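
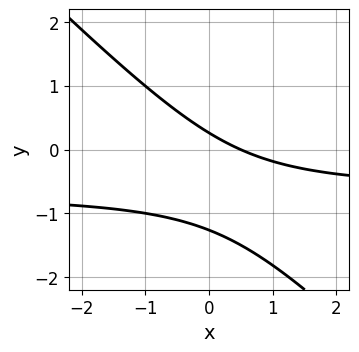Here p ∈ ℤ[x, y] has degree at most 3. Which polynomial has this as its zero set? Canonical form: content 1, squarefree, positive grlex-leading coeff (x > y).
1. The degree is 2 — the shape is more complex than any degree-1 curve.
2. Matching integer coefficients to the picture gives p.

3*x*y + 3*y^2 + 2*x + 3*y - 1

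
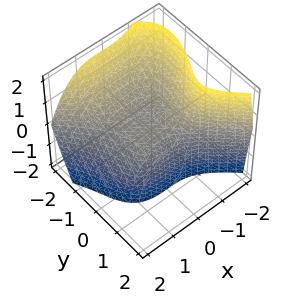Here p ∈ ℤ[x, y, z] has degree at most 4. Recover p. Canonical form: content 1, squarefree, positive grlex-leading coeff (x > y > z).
2*x^3 + 2*y^3 + y^2 - 3*y*z + 3*z

(a) deg p = 3.
(b) Checking where it meets the axes: it meets the z-axis at z = 0 (among the integer gridlines); one y-axis crossing is at y = 0; it crosses the x-axis at the gridline x = 0.
(c) Matching integer coefficients to the picture gives p.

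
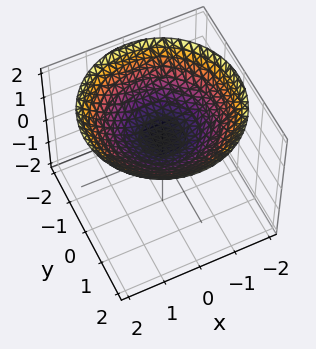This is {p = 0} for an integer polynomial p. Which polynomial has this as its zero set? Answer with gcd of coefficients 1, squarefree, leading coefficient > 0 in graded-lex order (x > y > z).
deg p = 2. A generic line meets the surface in up to 2 points.
Symmetry: the z-axis is an axis of rotation, so x and y enter only as x² + y².
From the visible intercepts: no y-intercept at any integer in the box; the surface avoids every integer x-axis point in the box; a circular section at z = 1 has radius exactly 1.
Fitting integer coefficients to these (and the overall shape) gives p.

x^2 + y^2 - 3*z + 2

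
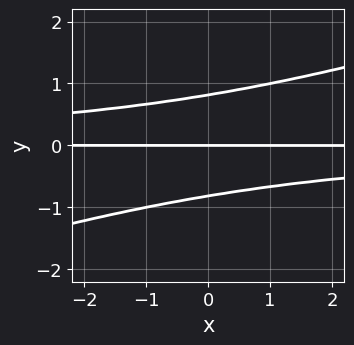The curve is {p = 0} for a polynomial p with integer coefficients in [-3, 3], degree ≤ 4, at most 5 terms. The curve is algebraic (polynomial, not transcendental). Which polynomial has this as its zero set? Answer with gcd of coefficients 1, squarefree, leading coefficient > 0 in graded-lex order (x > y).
x*y^2 - 3*y^3 + 2*y

Degree: a generic line meets the curve in up to 3 points, so deg p = 3.
From the visible intercepts: it crosses the y-axis at the gridline y = 0; the visible x-axis segment lies entirely on the curve.
Fitting integer coefficients to these (and the overall shape) gives p.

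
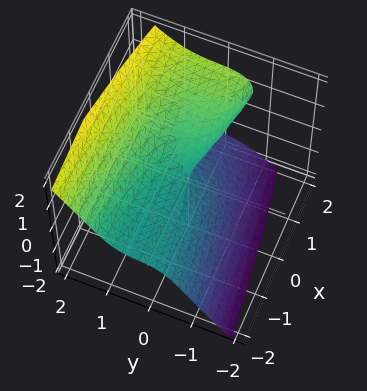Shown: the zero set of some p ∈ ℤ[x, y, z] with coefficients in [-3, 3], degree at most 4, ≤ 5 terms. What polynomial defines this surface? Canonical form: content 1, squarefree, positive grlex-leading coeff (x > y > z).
3*y^3 - 2*z^3 + 2*x*z - 2*y^2 + y

1. deg p = 3.
2. Observable constraints: the visible x-axis segment lies entirely on the surface; it meets the z-axis at z = 0 (among the integer gridlines); it meets the y-axis at y = 0 (among the integer gridlines).
3. Putting this together gives p.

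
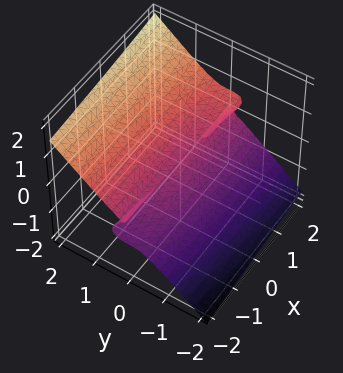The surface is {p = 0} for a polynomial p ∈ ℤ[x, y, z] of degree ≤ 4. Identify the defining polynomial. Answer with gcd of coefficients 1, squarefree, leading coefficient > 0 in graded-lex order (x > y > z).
x*z^2 + 2*y^3 - 3*z^3

First, the degree is 3 — no degree-2 surface has this shape.
Next, from the axis intercepts and sections: it meets the y-axis at y = 0 (among the integer gridlines); one z-axis crossing is at z = 0.
Finally, fitting integer coefficients to these (and the overall shape) gives p. Check: (1, 0, 0) on the x-axis lies on the surface, and p(1, 0, 0) = 0. ✓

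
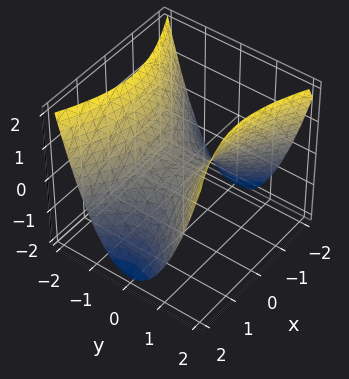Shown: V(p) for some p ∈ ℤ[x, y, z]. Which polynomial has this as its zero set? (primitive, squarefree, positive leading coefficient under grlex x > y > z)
x^2 - 2*y^2 + 2*z

The degree is 2 — a saddle surface; a quadric.
Symmetries: it's symmetric under x → −x, forcing even powers of x; mirror symmetry y ↦ −y ⇒ only even powers of y.
From the axis intercepts and sections: it crosses the x-axis at the gridline x = 0; one z-axis crossing is at z = 0; it crosses the y-axis at the gridline y = 0.
Solving for integer coefficients yields p as stated.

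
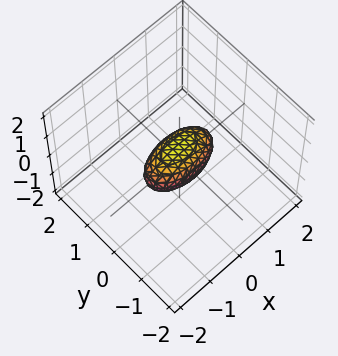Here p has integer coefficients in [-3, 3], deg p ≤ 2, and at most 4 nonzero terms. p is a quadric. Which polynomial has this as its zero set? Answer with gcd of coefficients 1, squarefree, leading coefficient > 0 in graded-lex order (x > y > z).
x^2 + 3*y^2 + 2*z^2 - 1

1. The degree is 2 — bounded and convex; a quadric.
2. Symmetries: the y ↦ −y reflection is a symmetry, so y appears only in even powers; mirror symmetry x ↦ −x ⇒ only even powers of x; mirror symmetry z ↦ −z ⇒ only even powers of z.
3. Checking where it meets the axes: among the integer gridlines, it crosses the x-axis at x ∈ {-1, 1}.
4. Solving for integer coefficients yields p as stated.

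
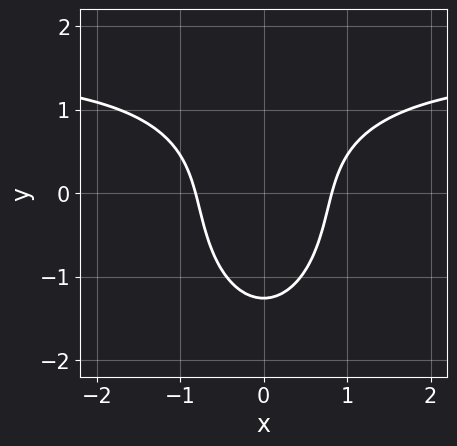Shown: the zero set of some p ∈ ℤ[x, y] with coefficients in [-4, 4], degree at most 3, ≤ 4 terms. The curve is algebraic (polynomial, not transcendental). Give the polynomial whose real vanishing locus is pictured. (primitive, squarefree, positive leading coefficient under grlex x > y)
Degree: a generic line meets the curve in up to 3 points, so deg p = 3.
Symmetries: it's symmetric under x → −x, forcing even powers of x.
Fitting integer coefficients to these (and the overall shape) gives p.

2*x^2*y + y^3 - 3*x^2 + 2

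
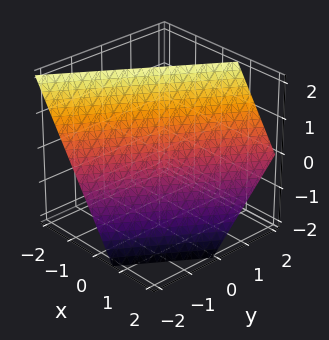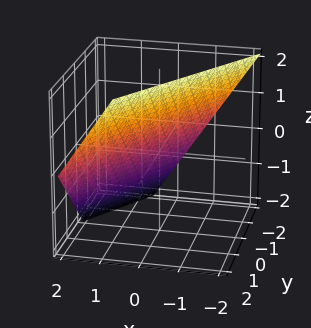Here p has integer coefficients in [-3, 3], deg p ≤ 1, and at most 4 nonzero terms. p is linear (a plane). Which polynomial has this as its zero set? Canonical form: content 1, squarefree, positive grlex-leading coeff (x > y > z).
3*x - 2*y + 2*z - 2

First, degree: the surface is flat (a plane), so deg p = 1.
Next, against the integer gridlines: it crosses the z-axis at the gridline z = 1; it crosses the y-axis at the gridline y = -1.
Finally, putting this together gives p.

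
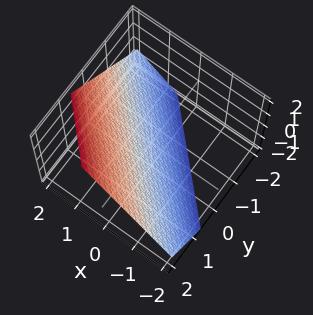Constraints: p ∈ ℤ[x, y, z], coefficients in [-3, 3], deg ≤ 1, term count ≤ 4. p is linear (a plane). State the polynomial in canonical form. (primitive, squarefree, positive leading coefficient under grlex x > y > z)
3*x + 3*y - 3*z - 2

The degree is 1 — every cross-section is a straight line — this is a plane.
Putting this together gives p.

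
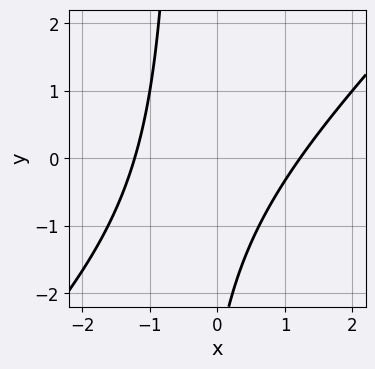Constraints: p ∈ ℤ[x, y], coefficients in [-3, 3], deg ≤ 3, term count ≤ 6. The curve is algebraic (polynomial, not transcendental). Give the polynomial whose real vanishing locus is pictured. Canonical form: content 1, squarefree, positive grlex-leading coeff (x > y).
1. deg p = 2. The shape is more complex than any degree-1 curve.
2. Against the integer gridlines: no y-intercept at any integer in the box.
3. Fitting integer coefficients to these (and the overall shape) gives p.

2*x^2 - 2*x*y - y - 3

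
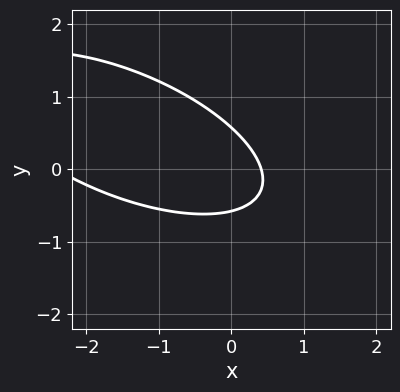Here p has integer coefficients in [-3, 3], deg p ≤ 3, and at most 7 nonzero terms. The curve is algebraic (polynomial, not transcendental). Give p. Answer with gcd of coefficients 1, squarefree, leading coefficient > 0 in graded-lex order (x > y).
Degree: the shape is more complex than any degree-1 curve, so deg p = 2.
Solving for integer coefficients yields p as stated.

x^2 + 2*x*y + 3*y^2 + 2*x - 1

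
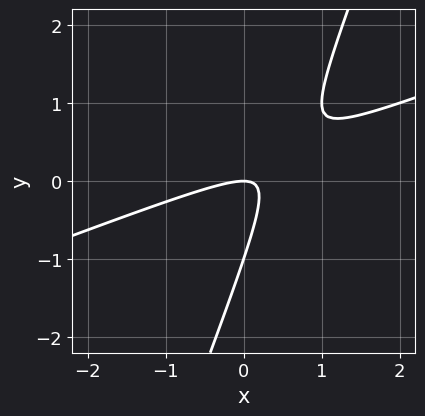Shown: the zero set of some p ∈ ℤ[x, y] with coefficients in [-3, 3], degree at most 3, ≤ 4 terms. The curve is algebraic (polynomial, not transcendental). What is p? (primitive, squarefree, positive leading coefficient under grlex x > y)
x^2 - 3*x*y + y^2 + y

(a) deg p = 2. No degree-1 curve has this shape.
(b) Observable constraints: among the integer gridlines, it crosses the y-axis at y ∈ {-1, 0}; it meets the x-axis at x = 0 (among the integer gridlines).
(c) The integer polynomial consistent with all of this is the stated p.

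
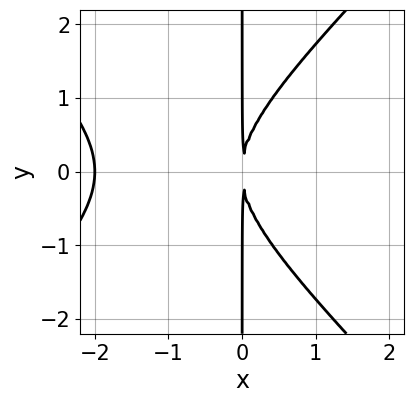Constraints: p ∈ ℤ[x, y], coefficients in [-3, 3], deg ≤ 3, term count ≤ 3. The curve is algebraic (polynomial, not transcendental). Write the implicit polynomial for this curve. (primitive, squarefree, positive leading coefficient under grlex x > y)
First, the degree is 3 — a generic line meets the curve in up to 3 points.
Then, symmetries: it's symmetric under y → −y, forcing even powers of y.
Then, checking where it meets the axes: it crosses the x-axis at the gridline x = -2; every point of the y-axis in the box is on the curve.
Finally, the integer polynomial consistent with all of this is the stated p.

x^3 - x*y^2 + 2*x^2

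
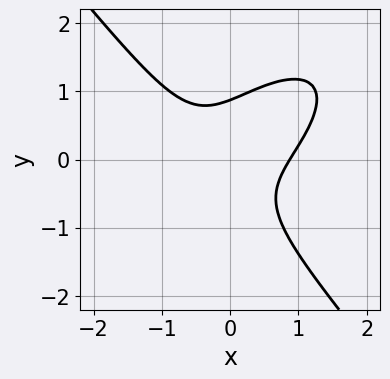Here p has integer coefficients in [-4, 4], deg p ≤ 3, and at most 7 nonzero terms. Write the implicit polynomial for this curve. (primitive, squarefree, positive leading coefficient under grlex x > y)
3*x^3 - 2*x^2*y + 3*y^3 - 3*x*y - 2

The degree is 3 — the shape is more complex than any degree-2 curve.
The integer polynomial consistent with all of this is the stated p.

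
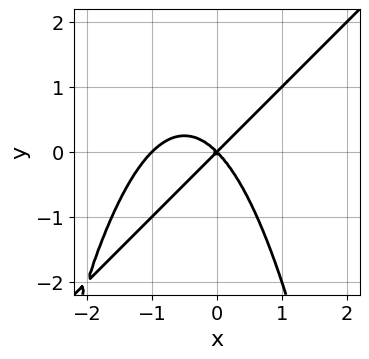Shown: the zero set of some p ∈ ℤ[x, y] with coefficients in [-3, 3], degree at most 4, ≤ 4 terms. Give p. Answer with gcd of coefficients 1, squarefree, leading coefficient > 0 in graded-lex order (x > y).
x^3 - x^2*y + x^2 - y^2

deg p = 3. A generic line meets the curve in up to 3 points.
Reading off the gridlines: among the integer gridlines, it crosses the x-axis at x ∈ {-1, 0}; one y-axis crossing is at y = 0.
The integer polynomial consistent with all of this is the stated p.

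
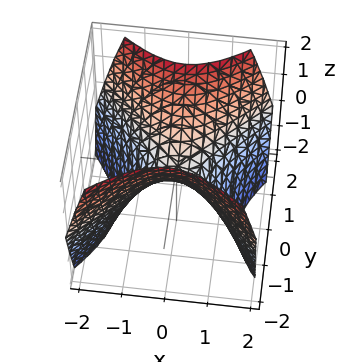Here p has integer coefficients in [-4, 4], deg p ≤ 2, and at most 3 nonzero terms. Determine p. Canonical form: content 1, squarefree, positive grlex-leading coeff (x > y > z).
x^2 - y^2 + z

First, deg p = 2. A saddle surface; a quadric.
Then, symmetries: it's symmetric under y → −y, forcing even powers of y; the x ↦ −x reflection is a symmetry, so x appears only in even powers.
Next, reading off the gridlines: it crosses the y-axis at the gridline y = 0; it meets the x-axis at x = 0 (among the integer gridlines); it meets the z-axis at z = 0 (among the integer gridlines).
Finally, putting this together gives p.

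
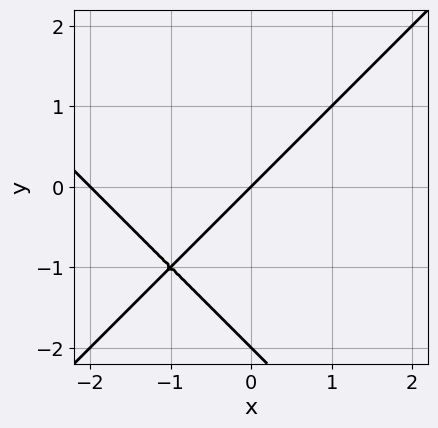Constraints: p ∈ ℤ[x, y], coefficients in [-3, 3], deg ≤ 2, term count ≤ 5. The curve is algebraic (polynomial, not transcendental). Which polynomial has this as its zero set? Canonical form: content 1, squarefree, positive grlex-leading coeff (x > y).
x^2 - y^2 + 2*x - 2*y

First, degree: the shape is more complex than any degree-1 curve, so deg p = 2.
Then, reading off the gridlines: among the integer gridlines, it crosses the y-axis at y ∈ {-2, 0}; the x-axis gridline crossings are at x ∈ {-2, 0}.
Finally, these observations pin down the coefficients.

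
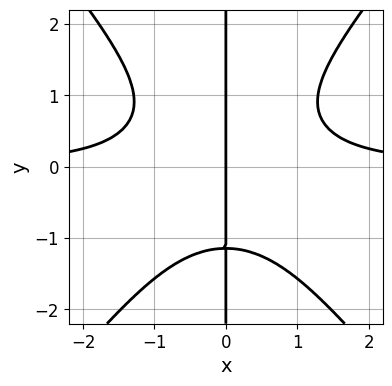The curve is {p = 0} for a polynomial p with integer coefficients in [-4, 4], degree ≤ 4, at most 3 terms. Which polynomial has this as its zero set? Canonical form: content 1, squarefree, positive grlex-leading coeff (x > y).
3*x^3*y - 2*x*y^3 - 3*x

(a) The degree is 4 — no degree-3 curve has this shape.
(b) From the axis intercepts and sections: one x-axis crossing is at x = 0; the visible y-axis segment lies entirely on the curve.
(c) Assembling these constraints gives the stated polynomial.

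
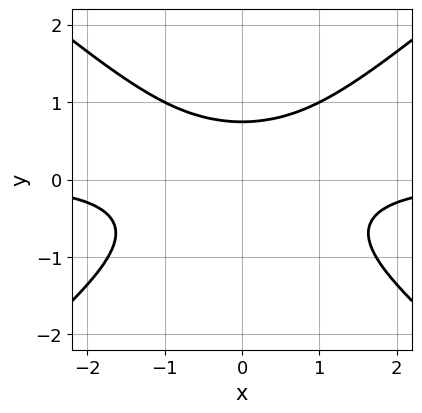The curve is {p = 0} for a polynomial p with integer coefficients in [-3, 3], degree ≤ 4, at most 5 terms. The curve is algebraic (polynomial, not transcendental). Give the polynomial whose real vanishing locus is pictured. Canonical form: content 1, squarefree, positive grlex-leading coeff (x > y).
2*x^2*y - 3*y^3 - y + 2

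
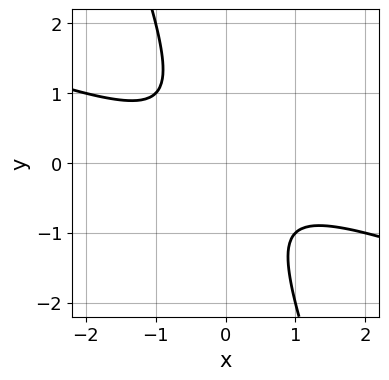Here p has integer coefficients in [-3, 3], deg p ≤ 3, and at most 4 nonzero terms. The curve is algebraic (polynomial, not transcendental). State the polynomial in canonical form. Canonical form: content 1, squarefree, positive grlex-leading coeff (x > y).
First, degree: no degree-1 curve has this shape, so deg p = 2.
Next, from the visible intercepts: it misses every integer gridline on the y-axis; no x-intercept at any integer in the box.
Finally, matching integer coefficients to the picture gives p.

x^2 + 3*x*y + y^2 + 1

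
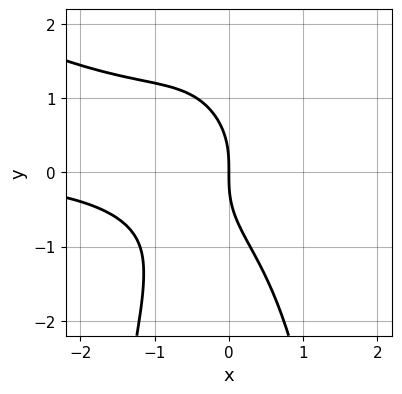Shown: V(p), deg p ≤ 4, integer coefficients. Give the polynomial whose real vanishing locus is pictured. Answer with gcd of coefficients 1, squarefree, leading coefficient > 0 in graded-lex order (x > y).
Degree: the shape is more complex than any degree-3 curve, so deg p = 4.
Checking where it meets the axes: one x-axis crossing is at x = 0; one y-axis crossing is at y = 0.
Matching integer coefficients to the picture gives p.

x^3*y + 2*x^2*y^2 + x*y^2 + y^3 + 2*x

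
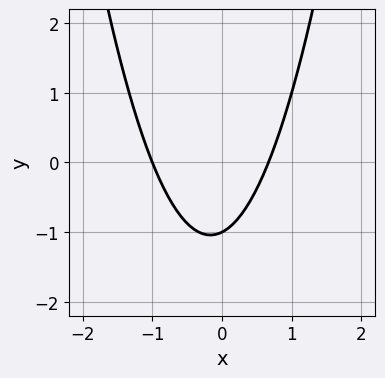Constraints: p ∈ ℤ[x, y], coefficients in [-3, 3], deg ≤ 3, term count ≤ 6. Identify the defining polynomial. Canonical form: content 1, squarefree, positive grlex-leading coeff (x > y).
3*x^2 + x - 2*y - 2

(a) The degree is 2 — a generic line meets the curve in up to 2 points.
(b) From the visible intercepts: one x-axis crossing is at x = -1; it crosses the y-axis at the gridline y = -1.
(c) Together with the visible shape, these determine p as stated.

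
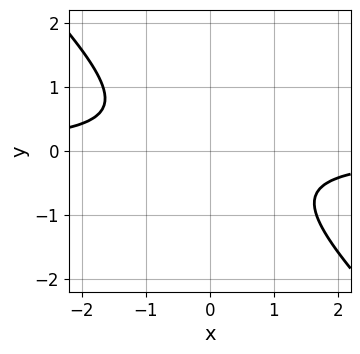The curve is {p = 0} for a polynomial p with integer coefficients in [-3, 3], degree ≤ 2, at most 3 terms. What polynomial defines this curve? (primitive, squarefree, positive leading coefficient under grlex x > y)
3*x*y + 3*y^2 + 2

Degree: a generic line meets the curve in up to 2 points, so deg p = 2.
Against the integer gridlines: no x-intercept at any integer in the box; no y-intercept at any integer in the box.
These observations pin down the coefficients.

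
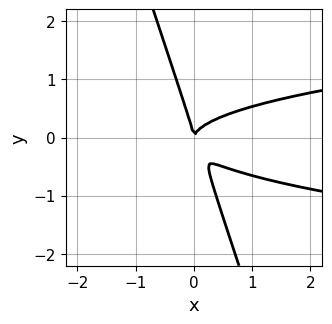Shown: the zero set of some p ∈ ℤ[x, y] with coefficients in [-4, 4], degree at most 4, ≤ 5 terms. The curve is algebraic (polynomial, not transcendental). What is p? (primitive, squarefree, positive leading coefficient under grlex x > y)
3*x*y^2 + y^3 - x^2

First, degree: a generic line meets the curve in up to 3 points, so deg p = 3.
Next, against the integer gridlines: it crosses the y-axis at the gridline y = 0; it meets the x-axis at x = 0 (among the integer gridlines).
Finally, assembling these constraints gives the stated polynomial.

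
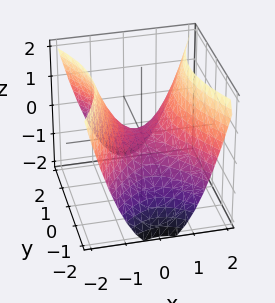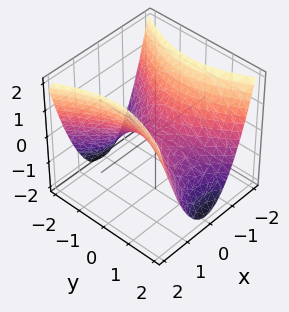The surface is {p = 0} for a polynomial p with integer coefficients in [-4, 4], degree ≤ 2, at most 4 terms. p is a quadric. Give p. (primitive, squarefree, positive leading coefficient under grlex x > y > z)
1. The degree is 2 — a saddle surface; a quadric.
2. Symmetries: mirror symmetry y ↦ −y ⇒ only even powers of y; the x ↦ −x reflection is a symmetry, so x appears only in even powers.
3. Reading off the gridlines: it meets the z-axis at z = 0 (among the integer gridlines); it meets the x-axis at x = 0 (among the integer gridlines); one y-axis crossing is at y = 0.
4. Putting this together gives p.

2*x^2 - y^2 - 2*z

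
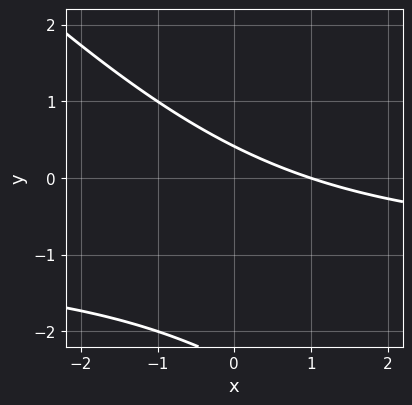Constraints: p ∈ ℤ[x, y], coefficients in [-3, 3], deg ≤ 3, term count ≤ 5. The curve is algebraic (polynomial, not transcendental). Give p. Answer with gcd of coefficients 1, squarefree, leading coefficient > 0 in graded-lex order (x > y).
1. deg p = 2. No degree-1 curve has this shape.
2. Checking where it meets the axes: it meets the x-axis at x = 1 (among the integer gridlines).
3. Assembling these constraints gives the stated polynomial.

x*y + y^2 + x + 2*y - 1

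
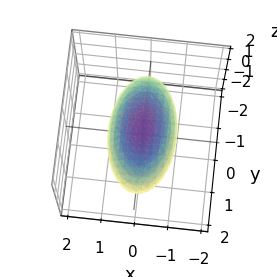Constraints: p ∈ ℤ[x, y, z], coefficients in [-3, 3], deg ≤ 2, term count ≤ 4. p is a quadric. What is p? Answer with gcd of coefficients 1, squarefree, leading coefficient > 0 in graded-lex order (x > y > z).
(a) The degree is 2 — bounded and convex; a quadric.
(b) Symmetries: it's symmetric under z → −z, forcing even powers of z; it's symmetric under y → −y, forcing even powers of y; mirror symmetry x ↦ −x ⇒ only even powers of x.
(c) From the axis intercepts and sections: the x-axis gridline crossings are at x ∈ {-1, 1}; the z-axis gridline crossings are at z ∈ {-1, 1}.
(d) Solving for integer coefficients yields p as stated.

3*x^2 + y^2 + 3*z^2 - 3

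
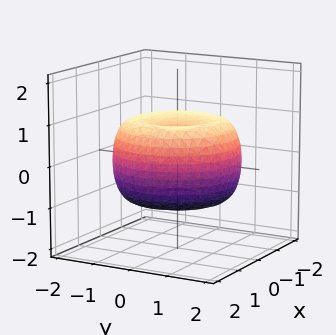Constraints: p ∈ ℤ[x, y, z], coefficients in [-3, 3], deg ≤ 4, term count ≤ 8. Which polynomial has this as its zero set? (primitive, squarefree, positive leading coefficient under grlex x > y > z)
x^4 + 2*x^2*y^2 + y^4 - 2*x^2 - 2*y^2 + 2*z^2 - 1

(a) deg p = 4. No degree-3 surface has this shape.
(b) Symmetries: rotational symmetry about the z-axis ⇒ p depends on x, y only through x² + y².
(c) From the axis intercepts and sections: a circular section at z = 1 has radius exactly 1.
(d) Fitting integer coefficients to these (and the overall shape) gives p.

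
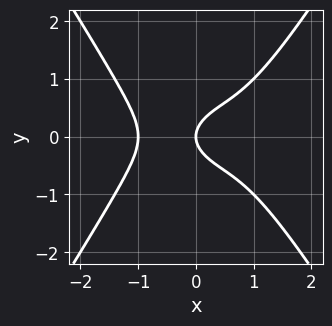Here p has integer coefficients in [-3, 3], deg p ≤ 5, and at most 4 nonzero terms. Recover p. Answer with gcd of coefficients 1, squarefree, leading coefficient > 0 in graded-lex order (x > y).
(a) Degree: a generic line meets the curve in up to 4 points, so deg p = 4.
(b) Symmetries: it's symmetric under y → −y, forcing even powers of y.
(c) Checking where it meets the axes: among the integer gridlines, it crosses the x-axis at x ∈ {-1, 0}; it meets the y-axis at y = 0 (among the integer gridlines).
(d) Assembling these constraints gives the stated polynomial.

2*x^4 - x^2*y^2 - 3*y^2 + 2*x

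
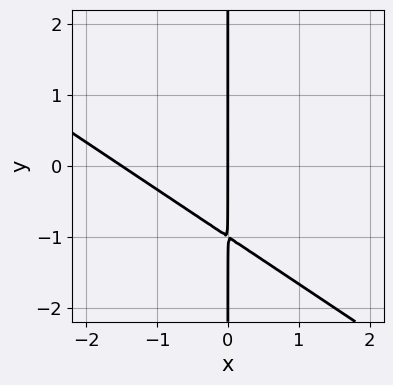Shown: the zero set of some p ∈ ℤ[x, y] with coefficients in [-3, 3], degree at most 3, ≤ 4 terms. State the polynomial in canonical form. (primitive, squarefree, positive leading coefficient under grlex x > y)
2*x^2 + 3*x*y + 3*x

Degree: no degree-1 curve has this shape, so deg p = 2.
Against the integer gridlines: one x-axis crossing is at x = 0; every point of the y-axis in the box is on the curve.
Fitting integer coefficients to these (and the overall shape) gives p.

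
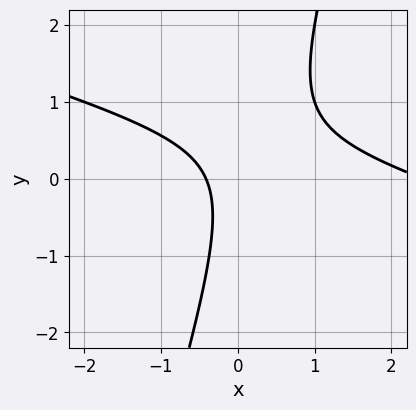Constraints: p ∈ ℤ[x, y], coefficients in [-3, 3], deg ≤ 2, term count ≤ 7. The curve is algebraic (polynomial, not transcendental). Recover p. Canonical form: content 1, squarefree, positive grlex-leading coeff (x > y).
x^2 + 3*x*y - y^2 - 2*x - 1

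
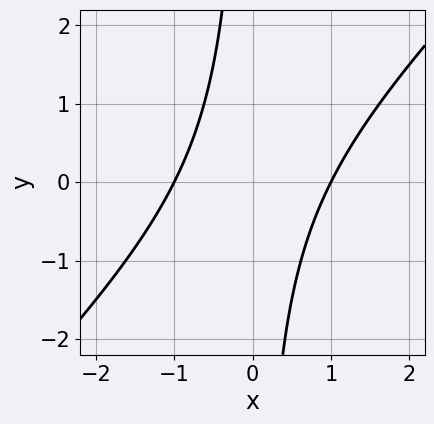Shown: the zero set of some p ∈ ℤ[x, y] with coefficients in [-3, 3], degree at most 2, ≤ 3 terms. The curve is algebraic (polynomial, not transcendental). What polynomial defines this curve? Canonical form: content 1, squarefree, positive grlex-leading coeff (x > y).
x^2 - x*y - 1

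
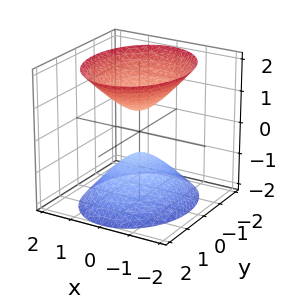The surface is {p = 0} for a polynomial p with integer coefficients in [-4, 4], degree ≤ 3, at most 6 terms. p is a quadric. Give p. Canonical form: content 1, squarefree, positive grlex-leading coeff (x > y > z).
First, I count 2 distinct pieces. They look like related sheets of one shape, so recover p as a whole.
Next, deg p = 2. Two sheets facing apart; a quadric.
Next, symmetries: mirror symmetry z ↦ −z ⇒ only even powers of z; the x ↦ −x reflection is a symmetry, so x appears only in even powers; the y ↦ −y reflection is a symmetry, so y appears only in even powers.
Then, against the integer gridlines: the surface avoids every integer x-axis point in the box; the surface avoids every integer y-axis point in the box.
Finally, these observations pin down the coefficients.

3*x^2 + 2*y^2 - 2*z^2 + 1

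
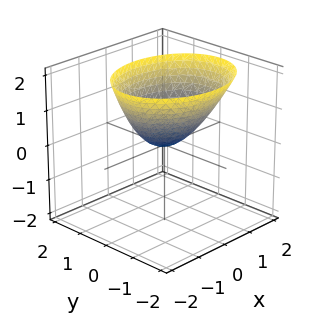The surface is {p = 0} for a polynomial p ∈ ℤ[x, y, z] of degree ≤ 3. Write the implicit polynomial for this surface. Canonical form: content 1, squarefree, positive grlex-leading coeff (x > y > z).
First, the degree is 2 — no degree-1 surface has this shape.
Next, against the integer gridlines: one x-axis crossing is at x = 0; it crosses the z-axis at the gridline z = 0; one y-axis crossing is at y = 0.
Finally, together with the visible shape, these determine p as stated.

2*x^2 + 3*y^2 + y*z - 3*z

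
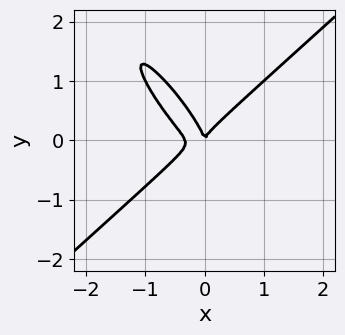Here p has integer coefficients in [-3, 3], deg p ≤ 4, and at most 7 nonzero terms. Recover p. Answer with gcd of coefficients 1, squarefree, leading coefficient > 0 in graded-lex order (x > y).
1. Degree: no degree-2 curve has this shape, so deg p = 3.
2. Observable constraints: it crosses the y-axis at the gridline y = 0; it meets the x-axis at x = 0 (among the integer gridlines).
3. Together with the visible shape, these determine p as stated.

3*x^3 + x^2*y - 3*x*y^2 - 2*y^3 + x^2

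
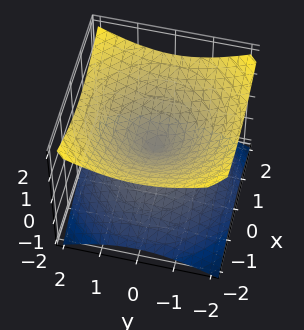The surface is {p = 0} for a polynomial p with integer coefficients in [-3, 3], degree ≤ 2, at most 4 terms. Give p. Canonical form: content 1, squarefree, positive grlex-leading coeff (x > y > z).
x^2 + y^2 - 2*z^2

First, deg p = 2. A double cone through the origin; a quadric.
Then, symmetry: every cross-section ⟂ z is a circle, so x, y appear only via x² + y²; it's symmetric under z → −z, forcing even powers of z.
Next, from the axis intercepts and sections: one y-axis crossing is at y = 0; it meets the z-axis at z = 0 (among the integer gridlines); one x-axis crossing is at x = 0; a circular section at z = -1 has radius between 1 and 2.
Finally, matching integer coefficients to the picture gives p.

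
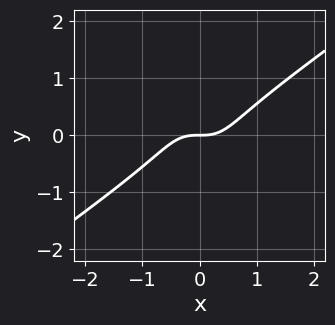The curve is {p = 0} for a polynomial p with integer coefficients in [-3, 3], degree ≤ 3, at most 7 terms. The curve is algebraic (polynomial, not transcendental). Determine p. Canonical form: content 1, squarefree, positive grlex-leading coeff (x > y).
3*x^3 - 2*x^2*y - x*y^2 - 3*y^3 - 2*y

First, the degree is 3 — no degree-2 curve has this shape.
Then, reading off the gridlines: it meets the x-axis at x = 0 (among the integer gridlines); one y-axis crossing is at y = 0.
Finally, putting this together gives p.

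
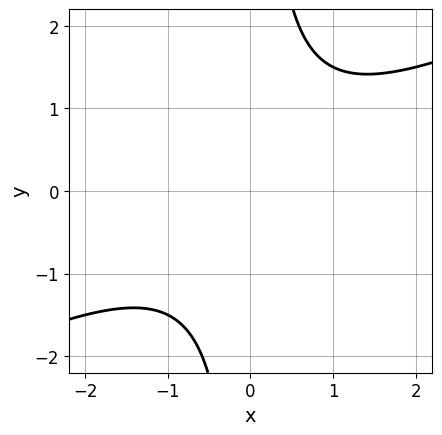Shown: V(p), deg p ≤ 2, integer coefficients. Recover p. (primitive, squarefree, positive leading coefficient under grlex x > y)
x^2 - 2*x*y + 2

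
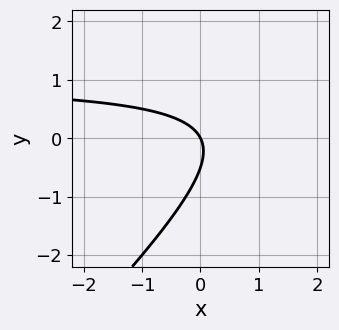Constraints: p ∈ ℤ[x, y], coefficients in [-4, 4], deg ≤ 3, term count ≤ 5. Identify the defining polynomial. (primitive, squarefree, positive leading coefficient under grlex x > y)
2*x*y - 2*y^2 - 2*x - y

The degree is 2 — no degree-1 curve has this shape.
Observable constraints: it meets the x-axis at x = 0 (among the integer gridlines); one y-axis crossing is at y = 0.
Assembling these constraints gives the stated polynomial.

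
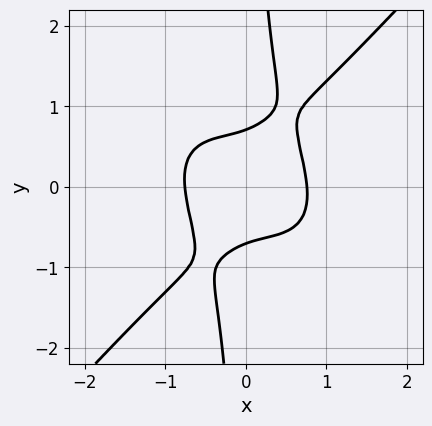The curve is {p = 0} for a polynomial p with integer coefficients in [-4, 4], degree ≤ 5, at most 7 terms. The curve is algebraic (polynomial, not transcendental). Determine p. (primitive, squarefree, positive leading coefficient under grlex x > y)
(a) deg p = 4. The shape is more complex than any degree-3 curve.
(b) The integer polynomial consistent with all of this is the stated p.

3*x^4 + x^3*y - 3*x*y^3 + 2*y^2 - 1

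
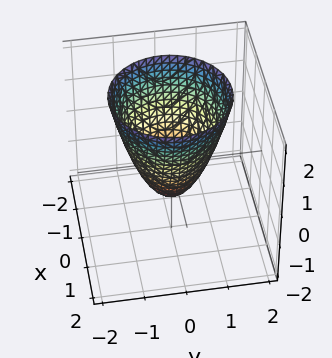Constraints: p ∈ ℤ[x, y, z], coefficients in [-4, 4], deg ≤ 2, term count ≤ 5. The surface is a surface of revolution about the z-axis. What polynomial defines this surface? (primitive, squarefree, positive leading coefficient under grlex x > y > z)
Degree: a generic line meets the surface in up to 2 points, so deg p = 2.
By symmetry, every cross-section ⟂ z is a circle, so x, y appear only via x² + y².
Reading off the gridlines: it meets the z-axis at z = -1 (among the integer gridlines); a circular section at z = 1 has radius between 1 and 2.
The integer polynomial consistent with all of this is the stated p.

3*x^2 + 3*y^2 - 2*z - 2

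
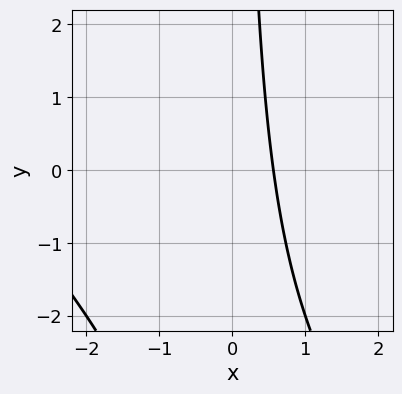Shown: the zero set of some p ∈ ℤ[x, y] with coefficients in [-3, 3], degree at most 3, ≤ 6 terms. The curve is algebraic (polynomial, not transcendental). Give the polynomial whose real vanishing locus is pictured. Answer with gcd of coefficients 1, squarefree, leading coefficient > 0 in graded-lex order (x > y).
First, deg p = 2. A generic line meets the curve in up to 2 points.
Then, observable constraints: the curve avoids every integer y-axis point in the box.
Finally, solving for integer coefficients yields p as stated.

x^2 + x*y + 3*x - 2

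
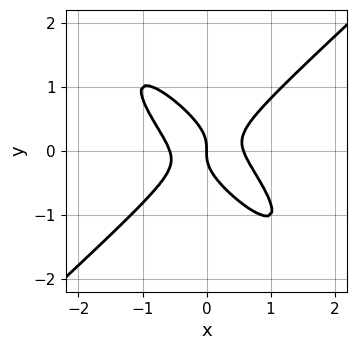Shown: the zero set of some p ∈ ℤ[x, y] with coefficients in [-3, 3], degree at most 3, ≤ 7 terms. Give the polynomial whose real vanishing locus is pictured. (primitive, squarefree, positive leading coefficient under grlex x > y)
The degree is 3 — a generic line meets the curve in up to 3 points.
Checking where it meets the axes: it crosses the x-axis at the gridline x = 0; one y-axis crossing is at y = 0.
Assembling these constraints gives the stated polynomial.

3*x^3 + 2*x^2*y - 3*x*y^2 - 3*y^3 - x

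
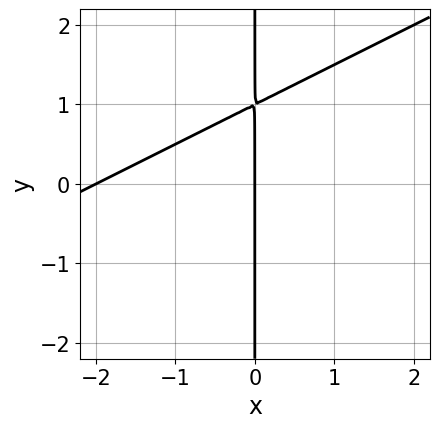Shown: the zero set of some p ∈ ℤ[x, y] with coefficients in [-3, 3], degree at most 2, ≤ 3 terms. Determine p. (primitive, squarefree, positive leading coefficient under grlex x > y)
x^2 - 2*x*y + 2*x

(a) Degree: a generic line meets the curve in up to 2 points, so deg p = 2.
(b) Reading off the gridlines: every point of the y-axis in the box is on the curve; among the integer gridlines, it crosses the x-axis at x ∈ {-2, 0}.
(c) Assembling these constraints gives the stated polynomial.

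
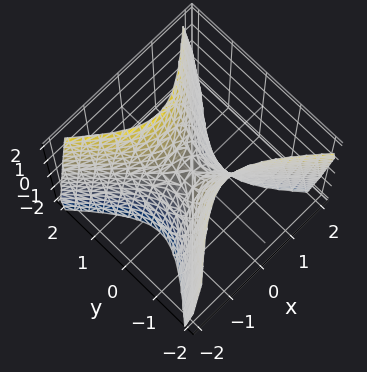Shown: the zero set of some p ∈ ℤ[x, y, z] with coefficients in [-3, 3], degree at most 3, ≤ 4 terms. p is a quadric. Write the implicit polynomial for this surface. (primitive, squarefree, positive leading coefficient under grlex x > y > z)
First, degree: a hyperbolic paraboloid; a quadric, so deg p = 2.
Next, symmetries: mirror symmetry y ↦ −y ⇒ only even powers of y; it's symmetric under x → −x, forcing even powers of x.
Next, checking where it meets the axes: it meets the x-axis at x = 0 (among the integer gridlines); it crosses the z-axis at the gridline z = 0.
Finally, putting this together gives p.

2*x^2 - 2*y^2 + z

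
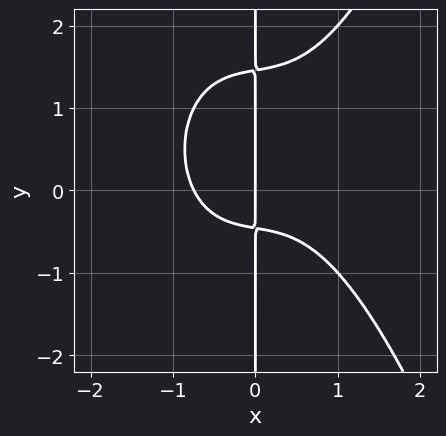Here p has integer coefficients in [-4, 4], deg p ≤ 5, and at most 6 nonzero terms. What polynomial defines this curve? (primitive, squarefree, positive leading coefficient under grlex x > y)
3*x^4 - 3*x*y^2 + x^2 + 3*x*y + 2*x

deg p = 4.
Against the integer gridlines: the visible y-axis segment lies entirely on the curve; one x-axis crossing is at x = 0.
Assembling these constraints gives the stated polynomial.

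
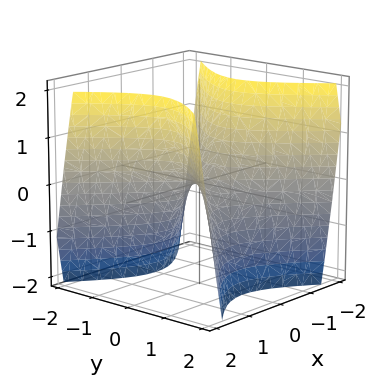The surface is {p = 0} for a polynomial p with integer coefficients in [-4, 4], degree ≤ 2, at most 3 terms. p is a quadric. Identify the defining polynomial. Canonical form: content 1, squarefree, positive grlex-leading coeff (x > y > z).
Degree: a saddle surface; a quadric, so deg p = 2.
Symmetries: mirror symmetry x ↦ −x ⇒ only even powers of x; mirror symmetry y ↦ −y ⇒ only even powers of y.
Reading off the gridlines: one z-axis crossing is at z = 0; it crosses the x-axis at the gridline x = 0.
These observations pin down the coefficients.

3*x^2 - 3*y^2 - 2*z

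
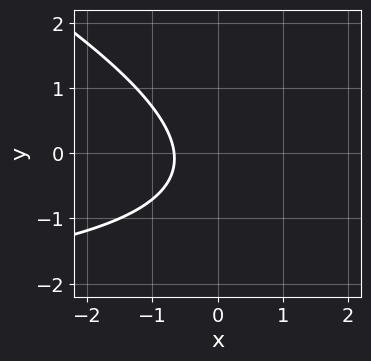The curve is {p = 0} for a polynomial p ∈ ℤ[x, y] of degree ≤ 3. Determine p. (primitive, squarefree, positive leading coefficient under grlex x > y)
(a) Degree: a generic line meets the curve in up to 2 points, so deg p = 2.
(b) Observable constraints: it misses every integer gridline on the y-axis.
(c) Solving for integer coefficients yields p as stated.

x*y + 2*y^2 + 3*x + y + 2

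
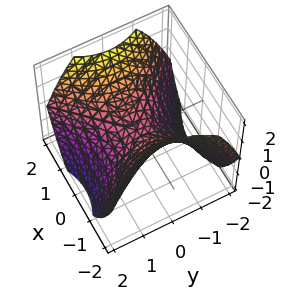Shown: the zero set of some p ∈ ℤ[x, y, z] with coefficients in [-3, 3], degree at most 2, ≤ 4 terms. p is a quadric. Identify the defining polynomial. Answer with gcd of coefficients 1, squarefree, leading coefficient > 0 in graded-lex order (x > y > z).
(a) deg p = 2. A saddle surface; a quadric.
(b) Symmetries: the y ↦ −y reflection is a symmetry, so y appears only in even powers; it's symmetric under x → −x, forcing even powers of x.
(c) Observable constraints: it meets the y-axis at y = 0 (among the integer gridlines); one x-axis crossing is at x = 0; it meets the z-axis at z = 0 (among the integer gridlines).
(d) Together with the visible shape, these determine p as stated.

2*x^2 - 2*y^2 - 3*z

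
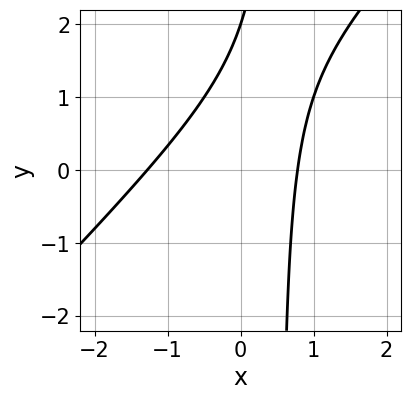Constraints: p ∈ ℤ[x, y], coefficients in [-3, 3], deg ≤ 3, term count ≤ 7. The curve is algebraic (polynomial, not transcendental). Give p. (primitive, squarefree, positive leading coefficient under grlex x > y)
(a) deg p = 2. A generic line meets the curve in up to 2 points.
(b) Checking where it meets the axes: one y-axis crossing is at y = 2.
(c) Assembling these constraints gives the stated polynomial.

2*x^2 - 2*x*y + x + y - 2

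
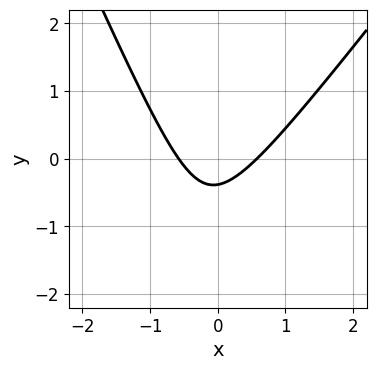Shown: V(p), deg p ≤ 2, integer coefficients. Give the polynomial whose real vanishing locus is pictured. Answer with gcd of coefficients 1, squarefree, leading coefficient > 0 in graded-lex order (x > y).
1. deg p = 2. The shape is more complex than any degree-1 curve.
2. Matching integer coefficients to the picture gives p.

3*x^2 - x*y - y^2 - 3*y - 1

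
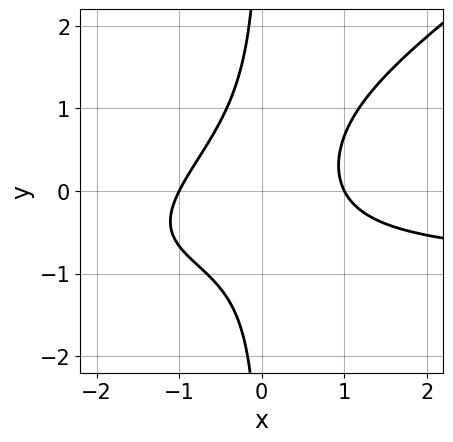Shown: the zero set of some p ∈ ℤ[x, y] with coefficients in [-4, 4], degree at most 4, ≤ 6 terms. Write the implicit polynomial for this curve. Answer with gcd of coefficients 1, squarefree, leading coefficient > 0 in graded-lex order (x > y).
2*x^2*y - 3*x*y^2 + 2*x^2 - 2

Degree: the shape is more complex than any degree-2 curve, so deg p = 3.
From the axis intercepts and sections: it misses every integer gridline on the y-axis; among the integer gridlines, it crosses the x-axis at x ∈ {-1, 1}.
Together with the visible shape, these determine p as stated.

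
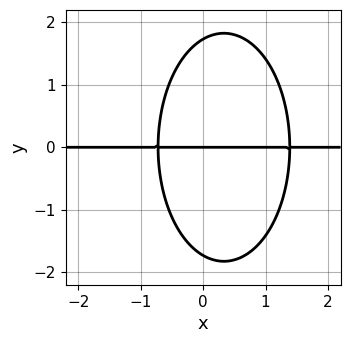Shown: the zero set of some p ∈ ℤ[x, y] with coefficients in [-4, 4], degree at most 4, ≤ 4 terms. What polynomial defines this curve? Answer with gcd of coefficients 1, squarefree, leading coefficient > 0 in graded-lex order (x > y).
1. deg p = 3. The shape is more complex than any degree-2 curve.
2. Checking where it meets the axes: every point of the x-axis in the box is on the curve; one y-axis crossing is at y = 0.
3. These observations pin down the coefficients.

3*x^2*y + y^3 - 2*x*y - 3*y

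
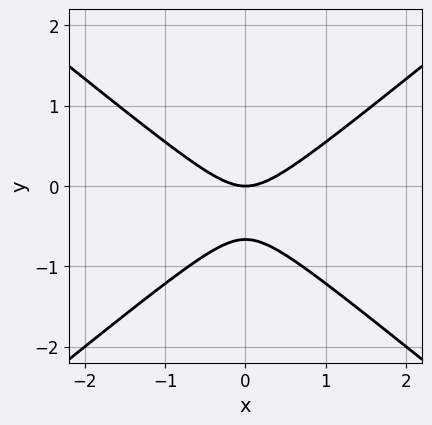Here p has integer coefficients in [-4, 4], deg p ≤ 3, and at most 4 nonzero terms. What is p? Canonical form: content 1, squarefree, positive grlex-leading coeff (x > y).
2*x^2 - 3*y^2 - 2*y

(a) Degree: a generic line meets the curve in up to 2 points, so deg p = 2.
(b) Symmetries: mirror symmetry x ↦ −x ⇒ only even powers of x.
(c) From the axis intercepts and sections: it crosses the y-axis at the gridline y = 0; it crosses the x-axis at the gridline x = 0.
(d) Assembling these constraints gives the stated polynomial.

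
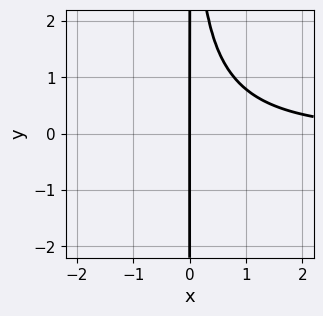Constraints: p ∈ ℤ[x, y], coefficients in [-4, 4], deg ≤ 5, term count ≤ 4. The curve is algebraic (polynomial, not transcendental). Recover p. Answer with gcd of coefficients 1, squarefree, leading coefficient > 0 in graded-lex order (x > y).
x^3*y + x^2*y^2 + 2*x^2*y - 3*x

The degree is 4 — a generic line meets the curve in up to 4 points.
From the visible intercepts: one x-axis crossing is at x = 0; the visible y-axis segment lies entirely on the curve.
Putting this together gives p.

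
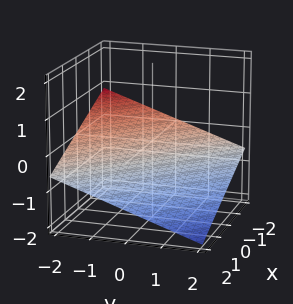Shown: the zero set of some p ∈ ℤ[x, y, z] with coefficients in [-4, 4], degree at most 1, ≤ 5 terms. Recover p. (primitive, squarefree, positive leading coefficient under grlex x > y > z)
x + y + 3*z + 2

1. deg p = 1. The surface is flat (a plane).
2. Observable constraints: one y-axis crossing is at y = -2; it meets the x-axis at x = -2 (among the integer gridlines).
3. Together with the visible shape, these determine p as stated.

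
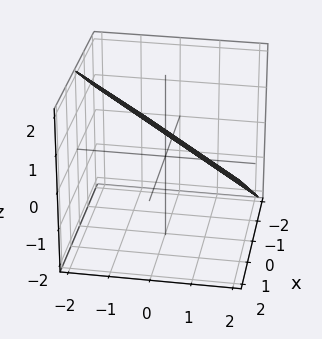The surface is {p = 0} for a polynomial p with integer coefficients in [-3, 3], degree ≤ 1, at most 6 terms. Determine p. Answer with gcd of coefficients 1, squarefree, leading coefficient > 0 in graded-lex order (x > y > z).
2*x - 2*y - 3*z + 2

First, the degree is 1 — the surface is flat (a plane).
Next, from the axis intercepts and sections: it meets the x-axis at x = -1 (among the integer gridlines); it meets the y-axis at y = 1 (among the integer gridlines).
Finally, the integer polynomial consistent with all of this is the stated p.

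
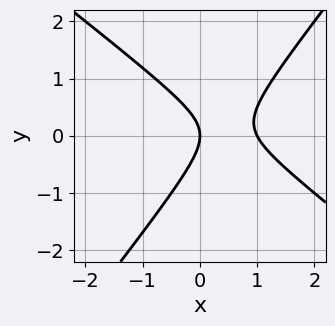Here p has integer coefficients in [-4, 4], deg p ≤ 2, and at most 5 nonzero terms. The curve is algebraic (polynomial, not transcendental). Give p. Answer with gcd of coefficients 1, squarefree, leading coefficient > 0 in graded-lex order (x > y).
(a) deg p = 2.
(b) From the axis intercepts and sections: the x-axis gridline crossings are at x ∈ {0, 1}; it meets the y-axis at y = 0 (among the integer gridlines).
(c) Assembling these constraints gives the stated polynomial.

2*x^2 + x*y - 2*y^2 - 2*x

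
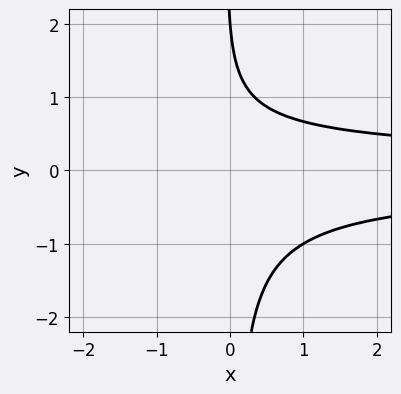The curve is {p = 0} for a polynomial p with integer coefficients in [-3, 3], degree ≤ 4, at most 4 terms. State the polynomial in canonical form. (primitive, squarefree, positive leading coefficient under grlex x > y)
3*x*y^2 + y - 2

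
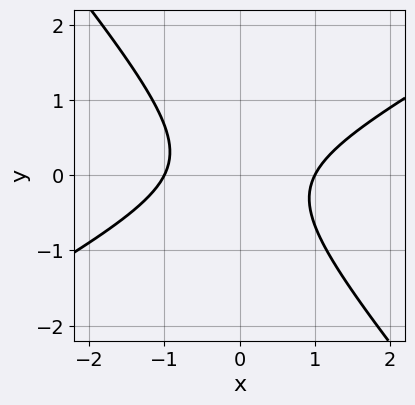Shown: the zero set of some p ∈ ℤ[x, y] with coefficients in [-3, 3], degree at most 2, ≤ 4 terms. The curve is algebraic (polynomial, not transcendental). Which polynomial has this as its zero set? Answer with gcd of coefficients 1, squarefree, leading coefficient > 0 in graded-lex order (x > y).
1. Degree: the shape is more complex than any degree-1 curve, so deg p = 2.
2. Against the integer gridlines: it misses every integer gridline on the y-axis; among the integer gridlines, it crosses the x-axis at x ∈ {-1, 1}.
3. Together with the visible shape, these determine p as stated.

2*x^2 - 2*x*y - 3*y^2 - 2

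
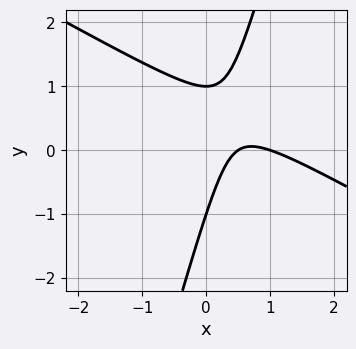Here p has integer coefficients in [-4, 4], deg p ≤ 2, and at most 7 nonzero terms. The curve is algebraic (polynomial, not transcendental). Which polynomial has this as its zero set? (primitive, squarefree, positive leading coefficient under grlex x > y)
2*x^2 + 3*x*y - y^2 - 3*x + 1

(a) Degree: the shape is more complex than any degree-1 curve, so deg p = 2.
(b) From the visible intercepts: the y-axis gridline crossings are at y ∈ {-1, 1}; it crosses the x-axis at the gridline x = 1.
(c) Assembling these constraints gives the stated polynomial.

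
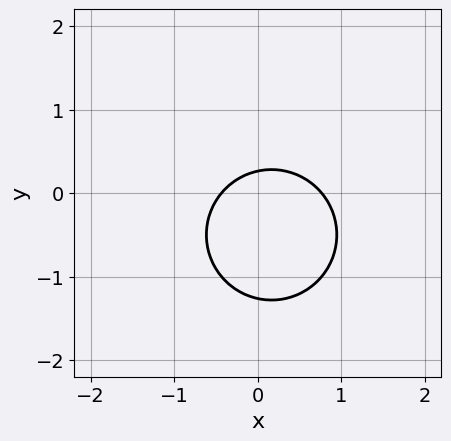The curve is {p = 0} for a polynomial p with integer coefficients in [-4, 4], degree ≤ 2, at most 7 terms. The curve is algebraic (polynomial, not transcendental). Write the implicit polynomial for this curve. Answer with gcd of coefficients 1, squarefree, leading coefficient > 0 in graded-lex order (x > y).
3*x^2 + 3*y^2 - x + 3*y - 1

deg p = 2.
The integer polynomial consistent with all of this is the stated p.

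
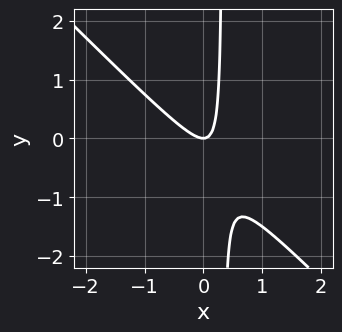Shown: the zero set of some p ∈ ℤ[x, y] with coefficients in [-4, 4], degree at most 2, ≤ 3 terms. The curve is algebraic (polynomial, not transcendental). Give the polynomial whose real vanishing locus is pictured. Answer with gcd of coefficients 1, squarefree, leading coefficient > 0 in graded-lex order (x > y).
3*x^2 + 3*x*y - y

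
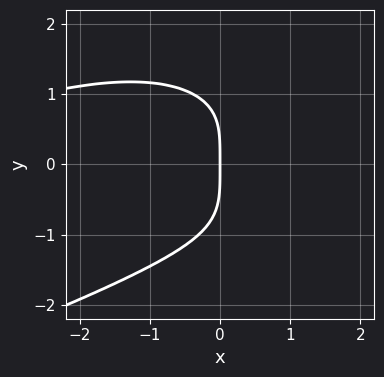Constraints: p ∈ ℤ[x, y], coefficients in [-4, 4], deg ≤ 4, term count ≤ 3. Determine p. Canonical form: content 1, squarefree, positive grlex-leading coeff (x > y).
y^4 + x^2*y + 3*x

The degree is 4 — no degree-3 curve has this shape.
Against the integer gridlines: it meets the y-axis at y = 0 (among the integer gridlines); one x-axis crossing is at x = 0.
The integer polynomial consistent with all of this is the stated p.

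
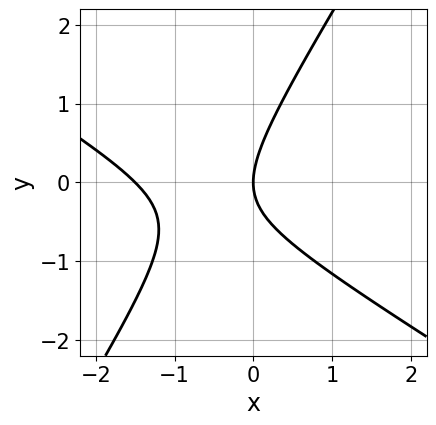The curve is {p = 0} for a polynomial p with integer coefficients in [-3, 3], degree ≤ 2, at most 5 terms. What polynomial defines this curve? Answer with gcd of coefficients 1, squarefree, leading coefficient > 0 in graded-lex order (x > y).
2*x^2 + 2*x*y - 2*y^2 + 3*x

First, deg p = 2.
Then, observable constraints: it meets the y-axis at y = 0 (among the integer gridlines); it crosses the x-axis at the gridline x = 0.
Finally, putting this together gives p.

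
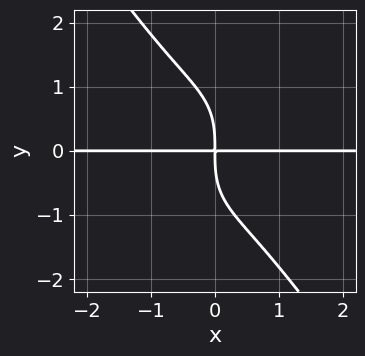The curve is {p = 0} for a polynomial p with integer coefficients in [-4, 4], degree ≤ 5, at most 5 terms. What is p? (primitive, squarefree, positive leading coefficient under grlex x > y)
Degree: the shape is more complex than any degree-3 curve, so deg p = 4.
From the visible intercepts: the visible x-axis segment lies entirely on the curve.
Assembling these constraints gives the stated polynomial.

3*x^3*y + y^4 + 3*x*y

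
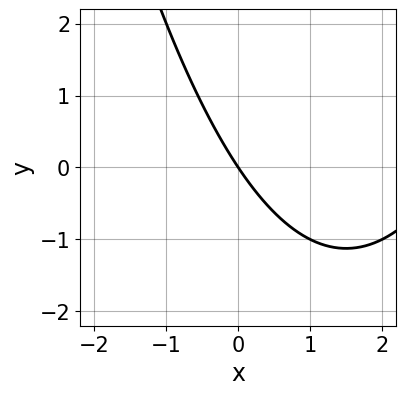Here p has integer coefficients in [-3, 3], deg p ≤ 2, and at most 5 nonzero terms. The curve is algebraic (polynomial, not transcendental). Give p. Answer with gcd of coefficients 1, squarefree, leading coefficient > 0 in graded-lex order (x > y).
(a) Degree: no degree-1 curve has this shape, so deg p = 2.
(b) Checking where it meets the axes: it meets the y-axis at y = 0 (among the integer gridlines); one x-axis crossing is at x = 0.
(c) Matching integer coefficients to the picture gives p.

x^2 - 3*x - 2*y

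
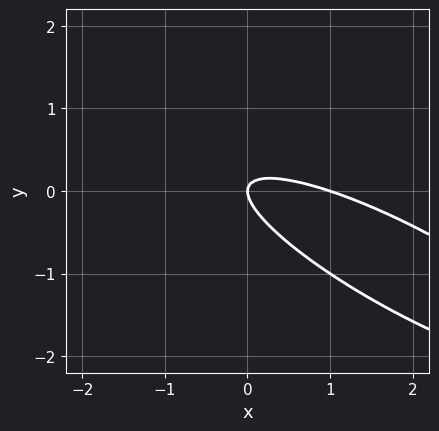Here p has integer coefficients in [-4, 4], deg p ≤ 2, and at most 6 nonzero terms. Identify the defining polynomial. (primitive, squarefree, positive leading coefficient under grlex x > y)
x^2 + 3*x*y + 3*y^2 - x

1. Degree: no degree-1 curve has this shape, so deg p = 2.
2. Observable constraints: one y-axis crossing is at y = 0; among the integer gridlines, it crosses the x-axis at x ∈ {0, 1}.
3. Matching integer coefficients to the picture gives p.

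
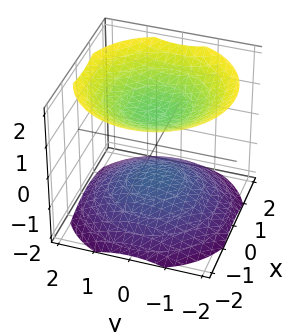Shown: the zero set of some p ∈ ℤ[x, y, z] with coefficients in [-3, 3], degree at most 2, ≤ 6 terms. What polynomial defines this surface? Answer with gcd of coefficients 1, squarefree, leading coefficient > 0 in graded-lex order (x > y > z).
First, I count 2 distinct pieces.
Next, deg p = 2.
Next, symmetries: it's symmetric under z → −z, forcing even powers of z; every cross-section ⟂ z is a circle, so x, y appear only via x² + y².
Then, checking where it meets the axes: it misses every integer gridline on the x-axis; it misses every integer gridline on the y-axis; the z-axis gridline crossings are at z ∈ {-1, 1}.
Finally, fitting integer coefficients to these (and the overall shape) gives p.

2*x^2 + 2*y^2 - 3*z^2 + 3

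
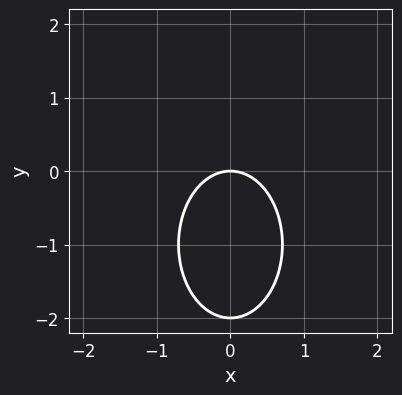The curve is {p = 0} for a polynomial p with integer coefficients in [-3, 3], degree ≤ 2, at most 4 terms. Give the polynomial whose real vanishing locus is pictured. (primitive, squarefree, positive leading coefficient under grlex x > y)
(a) deg p = 2. A generic line meets the curve in up to 2 points.
(b) Symmetries: it's symmetric under x → −x, forcing even powers of x.
(c) From the axis intercepts and sections: among the integer gridlines, it crosses the y-axis at y ∈ {-2, 0}; one x-axis crossing is at x = 0.
(d) Fitting integer coefficients to these (and the overall shape) gives p.

2*x^2 + y^2 + 2*y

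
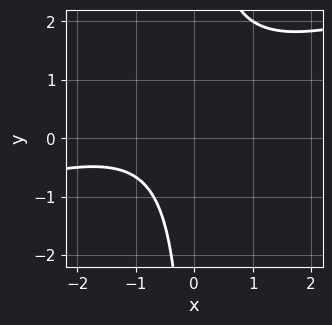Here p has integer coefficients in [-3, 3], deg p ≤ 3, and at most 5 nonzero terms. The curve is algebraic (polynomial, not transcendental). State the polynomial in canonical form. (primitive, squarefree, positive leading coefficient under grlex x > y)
x^2 - 3*x*y + 2*x + 3

Degree: the shape is more complex than any degree-1 curve, so deg p = 2.
Against the integer gridlines: the curve avoids every integer x-axis point in the box; no y-intercept at any integer in the box.
The integer polynomial consistent with all of this is the stated p.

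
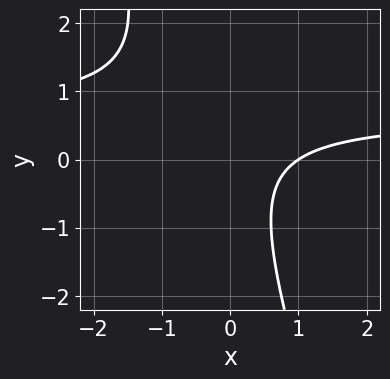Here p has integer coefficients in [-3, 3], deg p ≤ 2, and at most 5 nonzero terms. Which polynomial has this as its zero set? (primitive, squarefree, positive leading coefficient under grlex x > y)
First, the degree is 2 — the shape is more complex than any degree-1 curve.
Then, observable constraints: it crosses the x-axis at the gridline x = 1; it misses every integer gridline on the y-axis.
Finally, together with the visible shape, these determine p as stated.

3*x*y + y^2 - 2*x + 2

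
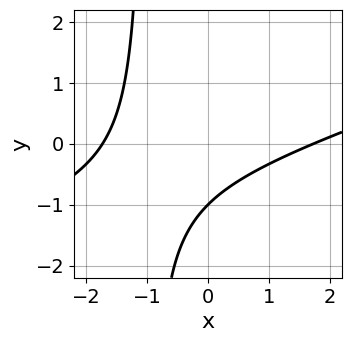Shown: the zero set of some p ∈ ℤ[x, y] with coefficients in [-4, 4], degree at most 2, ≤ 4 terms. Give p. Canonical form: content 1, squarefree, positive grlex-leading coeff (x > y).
First, degree: the shape is more complex than any degree-1 curve, so deg p = 2.
Then, against the integer gridlines: it crosses the y-axis at the gridline y = -1.
Finally, putting this together gives p.

x^2 - 3*x*y - 3*y - 3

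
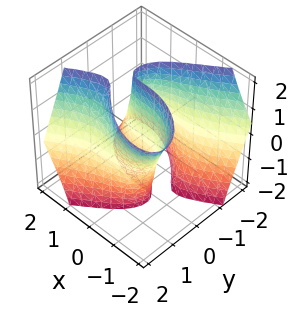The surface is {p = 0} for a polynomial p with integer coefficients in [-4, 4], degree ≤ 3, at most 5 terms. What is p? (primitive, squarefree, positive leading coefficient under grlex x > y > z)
(a) Degree: the shape is more complex than any degree-2 surface, so deg p = 3.
(b) Checking where it meets the axes: one y-axis crossing is at y = 0; the visible z-axis segment lies entirely on the surface; it meets the x-axis at x = 0 (among the integer gridlines).
(c) Assembling these constraints gives the stated polynomial.

x^3 - 2*x*y*z - 2*y^3 + 3*y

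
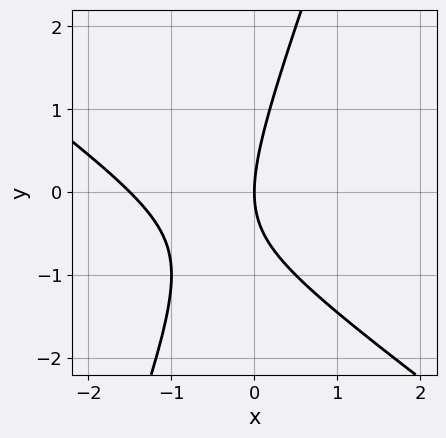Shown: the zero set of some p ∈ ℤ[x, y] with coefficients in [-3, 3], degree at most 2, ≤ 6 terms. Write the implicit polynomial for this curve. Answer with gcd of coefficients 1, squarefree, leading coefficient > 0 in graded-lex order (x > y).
2*x^2 + 2*x*y - y^2 + 3*x

The degree is 2 — the shape is more complex than any degree-1 curve.
Against the integer gridlines: it meets the x-axis at x = 0 (among the integer gridlines); it meets the y-axis at y = 0 (among the integer gridlines).
Solving for integer coefficients yields p as stated.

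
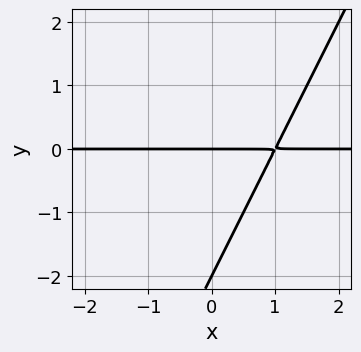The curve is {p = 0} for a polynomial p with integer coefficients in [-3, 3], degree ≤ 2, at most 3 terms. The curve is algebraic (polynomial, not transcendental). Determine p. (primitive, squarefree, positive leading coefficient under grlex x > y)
2*x*y - y^2 - 2*y

First, the degree is 2 — the shape is more complex than any degree-1 curve.
Next, against the integer gridlines: every point of the x-axis in the box is on the curve; among the integer gridlines, it crosses the y-axis at y ∈ {-2, 0}.
Finally, these observations pin down the coefficients.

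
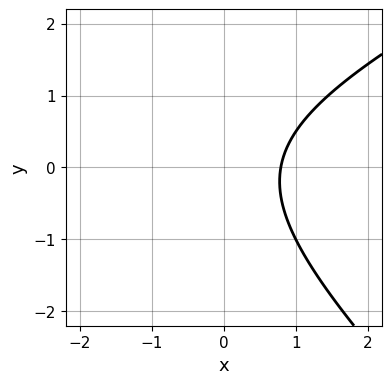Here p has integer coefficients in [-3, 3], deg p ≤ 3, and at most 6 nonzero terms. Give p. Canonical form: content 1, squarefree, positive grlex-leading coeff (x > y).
(a) deg p = 2. A generic line meets the curve in up to 2 points.
(b) Against the integer gridlines: it misses every integer gridline on the y-axis.
(c) Fitting integer coefficients to these (and the overall shape) gives p.

x^2 - x*y - 2*y^2 + 3*x - 3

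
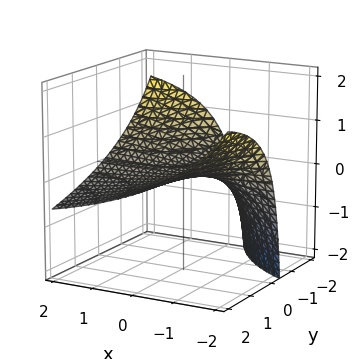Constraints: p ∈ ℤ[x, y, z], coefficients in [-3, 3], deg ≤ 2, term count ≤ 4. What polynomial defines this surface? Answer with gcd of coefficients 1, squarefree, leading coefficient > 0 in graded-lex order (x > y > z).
x*y + x*z + y*z + 3*z

1. Degree: no degree-1 surface has this shape, so deg p = 2.
2. From the axis intercepts and sections: it meets the z-axis at z = 0 (among the integer gridlines); the visible y-axis segment lies entirely on the surface; every point of the x-axis in the box is on the surface.
3. Putting this together gives p.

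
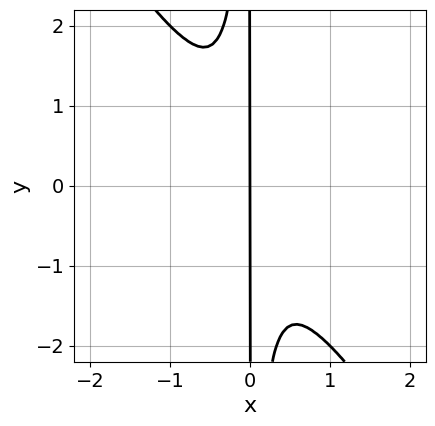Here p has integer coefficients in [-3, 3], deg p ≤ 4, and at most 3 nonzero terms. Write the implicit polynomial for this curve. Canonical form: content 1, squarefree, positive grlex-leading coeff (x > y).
3*x^3 + 2*x^2*y + x

First, degree: a generic line meets the curve in up to 3 points, so deg p = 3.
Next, against the integer gridlines: the visible y-axis segment lies entirely on the curve; it crosses the x-axis at the gridline x = 0.
Finally, solving for integer coefficients yields p as stated.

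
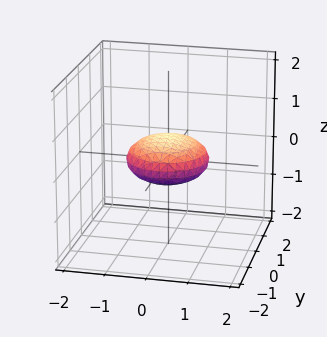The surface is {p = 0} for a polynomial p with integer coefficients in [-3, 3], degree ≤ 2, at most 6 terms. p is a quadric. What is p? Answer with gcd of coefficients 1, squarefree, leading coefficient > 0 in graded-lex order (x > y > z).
x^2 + y^2 + 3*z^2 - 1

deg p = 2.
Symmetry: the z-axis is an axis of rotation, so x and y enter only as x² + y²; it's symmetric under z → −z, forcing even powers of z.
Against the integer gridlines: among the integer gridlines, it crosses the y-axis at y ∈ {-1, 1}; among the integer gridlines, it crosses the x-axis at x ∈ {-1, 1}; a circular section at z = 0 has radius exactly 1.
Fitting integer coefficients to these (and the overall shape) gives p.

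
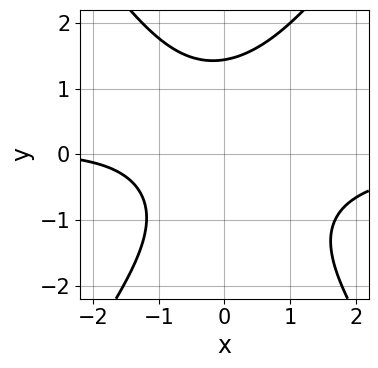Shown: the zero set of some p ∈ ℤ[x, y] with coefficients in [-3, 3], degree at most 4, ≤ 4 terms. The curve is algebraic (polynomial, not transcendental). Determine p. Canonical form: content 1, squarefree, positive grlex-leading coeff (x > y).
1. Degree: the shape is more complex than any degree-2 curve, so deg p = 3.
2. From the axis intercepts and sections: the curve avoids every integer x-axis point in the box.
3. The integer polynomial consistent with all of this is the stated p.

2*x^2*y - y^3 + x + 3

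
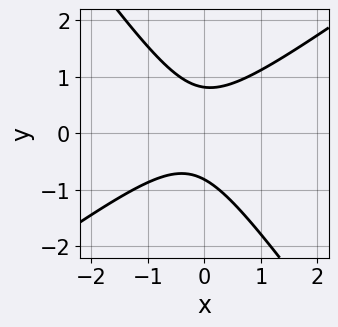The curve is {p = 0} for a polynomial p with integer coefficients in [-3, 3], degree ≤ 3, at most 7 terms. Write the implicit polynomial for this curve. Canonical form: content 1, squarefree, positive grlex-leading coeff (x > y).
3*x^2 - 2*x*y - 3*y^2 + x + 2

The degree is 2 — the shape is more complex than any degree-1 curve.
Observable constraints: it misses every integer gridline on the x-axis.
Matching integer coefficients to the picture gives p.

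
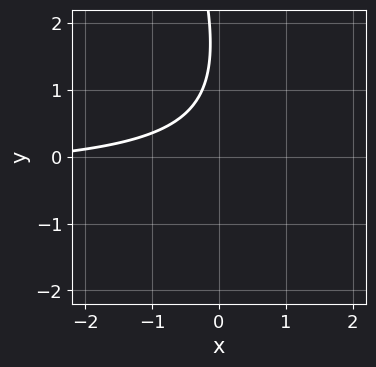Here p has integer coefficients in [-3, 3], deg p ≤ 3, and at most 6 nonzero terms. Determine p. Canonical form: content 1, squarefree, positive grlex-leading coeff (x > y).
3*x*y + y^2 + x - 3*y + 3

1. deg p = 2. A generic line meets the curve in up to 2 points.
2. Observable constraints: the curve avoids every integer y-axis point in the box; the curve avoids every integer x-axis point in the box.
3. Fitting integer coefficients to these (and the overall shape) gives p.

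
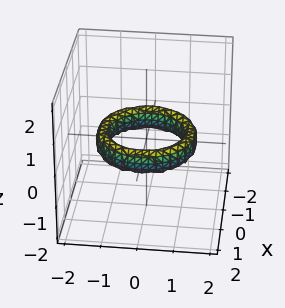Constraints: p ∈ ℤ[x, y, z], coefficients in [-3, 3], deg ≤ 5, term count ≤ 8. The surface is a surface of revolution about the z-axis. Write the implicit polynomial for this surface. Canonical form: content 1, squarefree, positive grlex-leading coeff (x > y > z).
(a) The degree is 4 — the shape is more complex than any degree-3 surface.
(b) Symmetries: rotational symmetry about the z-axis ⇒ p depends on x, y only through x² + y².
(c) Checking where it meets the axes: it misses every integer gridline on the z-axis; the y-axis gridline crossings are at y ∈ {-1, 1}.
(d) Fitting integer coefficients to these (and the overall shape) gives p. Check: (1, 0, 0) on the x-axis lies on the surface, and p(1, 0, 0) = 0. ✓

x^4 + 2*x^2*y^2 + y^4 - 3*x^2 - 3*y^2 + 2*z^2 + 2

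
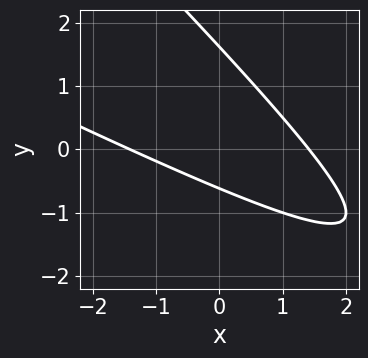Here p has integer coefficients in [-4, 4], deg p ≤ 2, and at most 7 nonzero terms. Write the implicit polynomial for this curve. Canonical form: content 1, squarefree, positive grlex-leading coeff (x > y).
(a) The degree is 2 — the shape is more complex than any degree-1 curve.
(b) The integer polynomial consistent with all of this is the stated p.

x^2 + 3*x*y + 2*y^2 - 2*y - 2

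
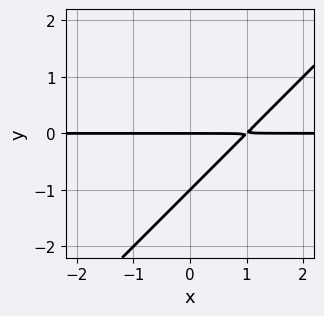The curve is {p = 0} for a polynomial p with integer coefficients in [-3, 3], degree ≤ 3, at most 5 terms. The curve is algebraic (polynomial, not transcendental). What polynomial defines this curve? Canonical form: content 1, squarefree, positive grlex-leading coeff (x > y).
x*y - y^2 - y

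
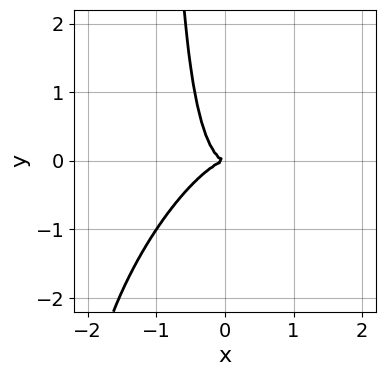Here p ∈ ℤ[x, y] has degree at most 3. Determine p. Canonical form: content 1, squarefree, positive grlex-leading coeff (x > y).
2*x^3 - 2*x^2*y + x*y^2 + y^2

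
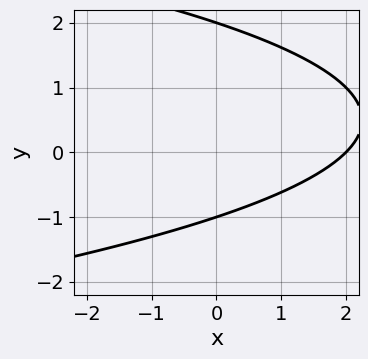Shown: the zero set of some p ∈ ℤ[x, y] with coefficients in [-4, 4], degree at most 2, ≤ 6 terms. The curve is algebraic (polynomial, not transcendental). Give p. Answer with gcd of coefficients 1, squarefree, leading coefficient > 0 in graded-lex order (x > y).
Degree: the shape is more complex than any degree-1 curve, so deg p = 2.
Observable constraints: it meets the x-axis at x = 2 (among the integer gridlines); among the integer gridlines, it crosses the y-axis at y ∈ {-1, 2}.
Together with the visible shape, these determine p as stated.

y^2 + x - y - 2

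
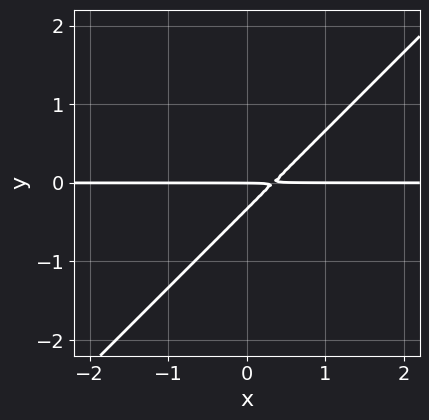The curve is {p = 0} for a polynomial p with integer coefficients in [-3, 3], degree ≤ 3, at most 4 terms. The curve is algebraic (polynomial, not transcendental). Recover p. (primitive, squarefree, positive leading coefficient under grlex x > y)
3*x*y - 3*y^2 - y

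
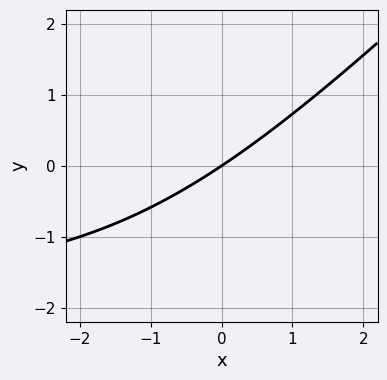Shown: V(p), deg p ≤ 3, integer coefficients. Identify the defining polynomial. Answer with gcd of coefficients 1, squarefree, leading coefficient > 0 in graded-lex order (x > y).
deg p = 2. A generic line meets the curve in up to 2 points.
Reading off the gridlines: it meets the x-axis at x = 0 (among the integer gridlines); one y-axis crossing is at y = 0.
Putting this together gives p.

x*y - y^2 + 2*x - 3*y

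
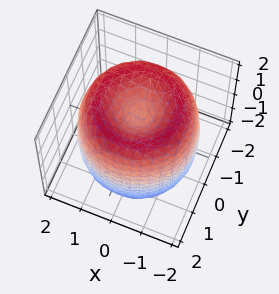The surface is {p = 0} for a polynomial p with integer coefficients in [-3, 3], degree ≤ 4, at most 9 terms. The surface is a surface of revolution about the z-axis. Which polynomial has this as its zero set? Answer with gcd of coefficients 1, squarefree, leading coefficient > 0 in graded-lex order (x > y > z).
1. Degree: the shape is more complex than any degree-3 surface, so deg p = 4.
2. By symmetry, the z-axis is an axis of rotation, so x and y enter only as x² + y².
3. From the visible intercepts: the z-axis gridline crossings are at z ∈ {-1, 1}; a circular section at z = 1 has radius between 1 and 2.
4. The integer polynomial consistent with all of this is the stated p.

x^4 + 2*x^2*y^2 + y^4 - 3*x^2 - 3*y^2 + z^2 - 1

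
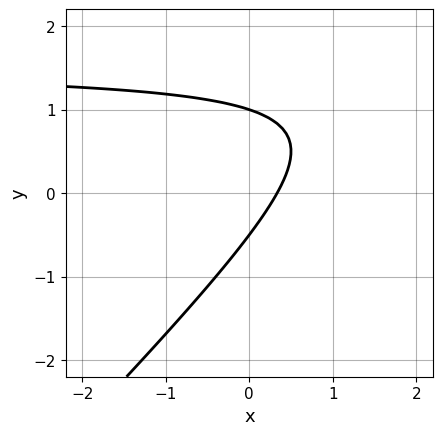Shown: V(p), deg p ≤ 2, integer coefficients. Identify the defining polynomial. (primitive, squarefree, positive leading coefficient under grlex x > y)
First, the degree is 2 — a generic line meets the curve in up to 2 points.
Then, from the visible intercepts: one y-axis crossing is at y = 1.
Finally, these observations pin down the coefficients.

2*x*y - 2*y^2 - 3*x + y + 1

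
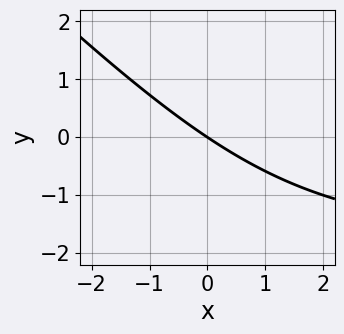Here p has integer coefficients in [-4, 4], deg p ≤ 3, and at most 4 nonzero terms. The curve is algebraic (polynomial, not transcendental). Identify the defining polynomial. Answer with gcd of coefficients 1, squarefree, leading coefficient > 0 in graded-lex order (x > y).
1. The degree is 2 — the shape is more complex than any degree-1 curve.
2. Reading off the gridlines: it crosses the x-axis at the gridline x = 0; one y-axis crossing is at y = 0.
3. Assembling these constraints gives the stated polynomial.

x*y + y^2 + 2*x + 3*y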